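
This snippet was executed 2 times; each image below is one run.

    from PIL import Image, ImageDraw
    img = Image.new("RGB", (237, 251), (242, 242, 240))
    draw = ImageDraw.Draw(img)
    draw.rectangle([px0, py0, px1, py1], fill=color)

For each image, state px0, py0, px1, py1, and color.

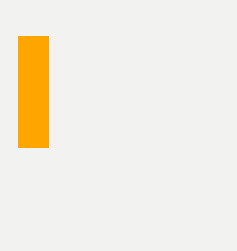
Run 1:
px0 = 18, py0 = 36, px1 = 48, py1 = 147, color = 'orange'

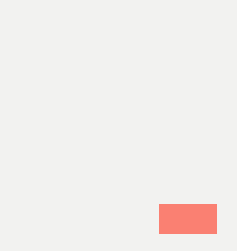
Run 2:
px0 = 159, py0 = 204, px1 = 216, py1 = 233, color = 'salmon'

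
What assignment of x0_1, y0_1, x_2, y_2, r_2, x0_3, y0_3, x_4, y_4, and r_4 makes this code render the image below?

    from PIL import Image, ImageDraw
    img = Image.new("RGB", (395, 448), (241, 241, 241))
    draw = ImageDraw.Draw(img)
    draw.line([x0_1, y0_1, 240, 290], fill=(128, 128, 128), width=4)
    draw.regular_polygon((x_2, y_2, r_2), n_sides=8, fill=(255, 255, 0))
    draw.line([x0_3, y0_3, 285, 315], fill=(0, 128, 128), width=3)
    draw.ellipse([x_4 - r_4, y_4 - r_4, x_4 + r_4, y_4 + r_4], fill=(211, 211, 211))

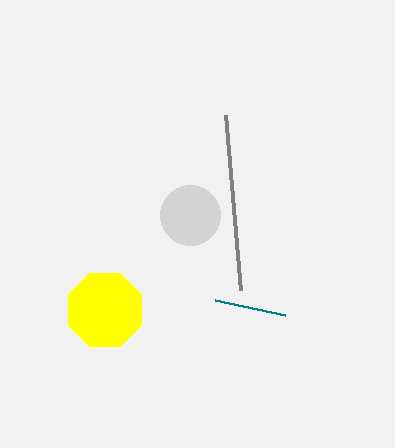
x0_1 = 225; y0_1 = 115; x_2 = 105; y_2 = 310; r_2 = 40; x0_3 = 215; y0_3 = 300; x_4 = 190; y_4 = 215; r_4 = 30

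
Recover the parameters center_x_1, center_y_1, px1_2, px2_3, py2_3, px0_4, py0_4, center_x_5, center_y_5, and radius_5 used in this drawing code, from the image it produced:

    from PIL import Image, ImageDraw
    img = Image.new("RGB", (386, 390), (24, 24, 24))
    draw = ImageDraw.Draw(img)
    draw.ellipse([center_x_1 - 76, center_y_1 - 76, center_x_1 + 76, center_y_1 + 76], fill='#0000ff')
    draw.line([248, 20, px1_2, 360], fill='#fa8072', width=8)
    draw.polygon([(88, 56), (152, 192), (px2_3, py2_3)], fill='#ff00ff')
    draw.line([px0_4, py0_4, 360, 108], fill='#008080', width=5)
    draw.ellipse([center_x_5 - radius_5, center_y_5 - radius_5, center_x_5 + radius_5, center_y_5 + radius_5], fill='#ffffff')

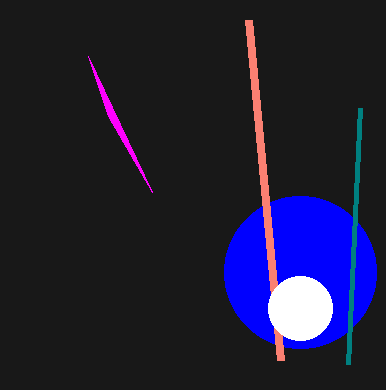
center_x_1 = 300; center_y_1 = 272; px1_2 = 280; px2_3 = 108; py2_3 = 116; px0_4 = 348; py0_4 = 364; center_x_5 = 300; center_y_5 = 308; radius_5 = 32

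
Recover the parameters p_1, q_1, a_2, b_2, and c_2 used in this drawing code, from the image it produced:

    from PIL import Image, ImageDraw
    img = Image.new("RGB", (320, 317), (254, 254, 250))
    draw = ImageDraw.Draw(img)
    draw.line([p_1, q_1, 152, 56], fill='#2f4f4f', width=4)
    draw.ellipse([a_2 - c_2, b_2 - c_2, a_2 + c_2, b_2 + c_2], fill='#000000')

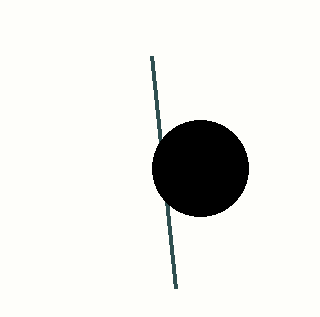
p_1 = 176, q_1 = 288, a_2 = 200, b_2 = 168, c_2 = 48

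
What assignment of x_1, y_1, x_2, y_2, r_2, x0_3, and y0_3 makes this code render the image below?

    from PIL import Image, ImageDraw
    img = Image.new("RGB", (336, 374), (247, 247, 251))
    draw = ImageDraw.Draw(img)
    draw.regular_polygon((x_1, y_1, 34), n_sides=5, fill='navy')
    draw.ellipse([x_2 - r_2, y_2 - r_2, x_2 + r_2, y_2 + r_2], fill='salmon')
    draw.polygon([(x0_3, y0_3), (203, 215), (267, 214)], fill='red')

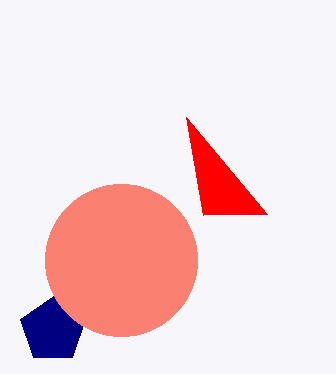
x_1 = 53; y_1 = 330; x_2 = 121; y_2 = 260; r_2 = 76; x0_3 = 186; y0_3 = 117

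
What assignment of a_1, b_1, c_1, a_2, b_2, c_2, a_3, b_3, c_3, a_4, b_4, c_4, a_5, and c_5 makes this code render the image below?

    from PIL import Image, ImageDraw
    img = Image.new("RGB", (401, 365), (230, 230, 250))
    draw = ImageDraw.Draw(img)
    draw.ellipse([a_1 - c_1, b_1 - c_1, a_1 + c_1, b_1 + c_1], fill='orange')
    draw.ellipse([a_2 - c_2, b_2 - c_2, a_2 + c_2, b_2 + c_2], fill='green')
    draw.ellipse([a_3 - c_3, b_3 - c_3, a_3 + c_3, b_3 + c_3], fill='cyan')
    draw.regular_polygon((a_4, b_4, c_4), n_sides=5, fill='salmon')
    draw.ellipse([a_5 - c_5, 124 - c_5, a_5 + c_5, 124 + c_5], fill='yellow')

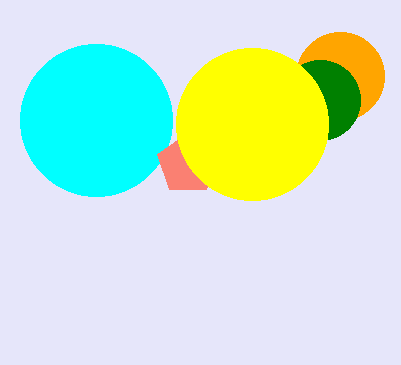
a_1 = 340; b_1 = 76; c_1 = 44; a_2 = 320; b_2 = 100; c_2 = 40; a_3 = 96; b_3 = 120; c_3 = 76; a_4 = 188; b_4 = 164; c_4 = 32; a_5 = 252; c_5 = 76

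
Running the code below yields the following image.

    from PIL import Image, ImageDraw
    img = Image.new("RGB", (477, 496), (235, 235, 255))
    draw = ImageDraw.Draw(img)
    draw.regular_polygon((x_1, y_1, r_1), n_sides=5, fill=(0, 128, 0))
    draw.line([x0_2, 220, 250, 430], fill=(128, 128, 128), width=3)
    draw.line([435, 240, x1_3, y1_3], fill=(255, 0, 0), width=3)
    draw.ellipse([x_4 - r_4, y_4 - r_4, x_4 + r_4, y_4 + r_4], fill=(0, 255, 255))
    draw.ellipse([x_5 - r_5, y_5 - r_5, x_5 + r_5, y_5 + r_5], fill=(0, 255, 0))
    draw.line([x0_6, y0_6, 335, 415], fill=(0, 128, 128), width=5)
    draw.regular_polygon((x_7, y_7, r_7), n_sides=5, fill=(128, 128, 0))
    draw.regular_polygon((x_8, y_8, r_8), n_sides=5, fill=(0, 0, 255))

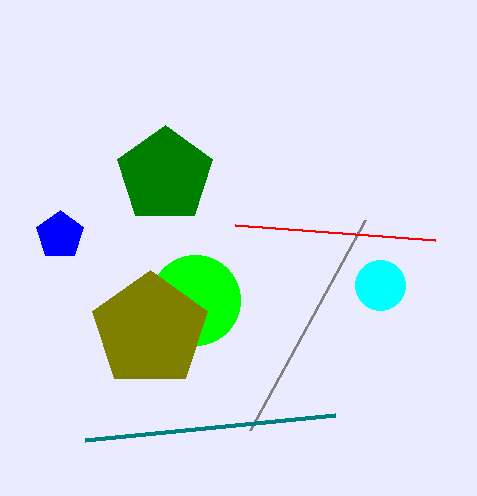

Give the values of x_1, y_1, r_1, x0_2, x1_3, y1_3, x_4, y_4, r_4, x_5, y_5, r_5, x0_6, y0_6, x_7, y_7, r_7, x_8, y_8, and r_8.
x_1 = 165; y_1 = 175; r_1 = 50; x0_2 = 365; x1_3 = 235; y1_3 = 225; x_4 = 380; y_4 = 285; r_4 = 25; x_5 = 195; y_5 = 300; r_5 = 45; x0_6 = 85; y0_6 = 440; x_7 = 150; y_7 = 330; r_7 = 60; x_8 = 60; y_8 = 235; r_8 = 25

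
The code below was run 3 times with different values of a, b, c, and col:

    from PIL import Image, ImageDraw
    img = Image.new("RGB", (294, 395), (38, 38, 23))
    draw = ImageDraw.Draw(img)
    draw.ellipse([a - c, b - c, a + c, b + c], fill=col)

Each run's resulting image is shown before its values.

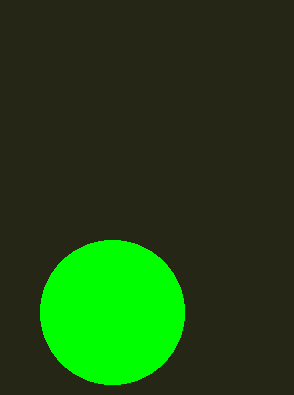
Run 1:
a = 112, b = 312, c = 72, col = 'lime'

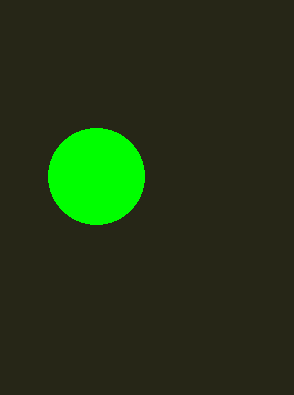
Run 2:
a = 96; b = 176; c = 48; col = 'lime'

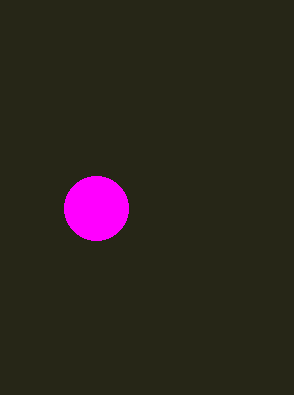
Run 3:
a = 96, b = 208, c = 32, col = 'magenta'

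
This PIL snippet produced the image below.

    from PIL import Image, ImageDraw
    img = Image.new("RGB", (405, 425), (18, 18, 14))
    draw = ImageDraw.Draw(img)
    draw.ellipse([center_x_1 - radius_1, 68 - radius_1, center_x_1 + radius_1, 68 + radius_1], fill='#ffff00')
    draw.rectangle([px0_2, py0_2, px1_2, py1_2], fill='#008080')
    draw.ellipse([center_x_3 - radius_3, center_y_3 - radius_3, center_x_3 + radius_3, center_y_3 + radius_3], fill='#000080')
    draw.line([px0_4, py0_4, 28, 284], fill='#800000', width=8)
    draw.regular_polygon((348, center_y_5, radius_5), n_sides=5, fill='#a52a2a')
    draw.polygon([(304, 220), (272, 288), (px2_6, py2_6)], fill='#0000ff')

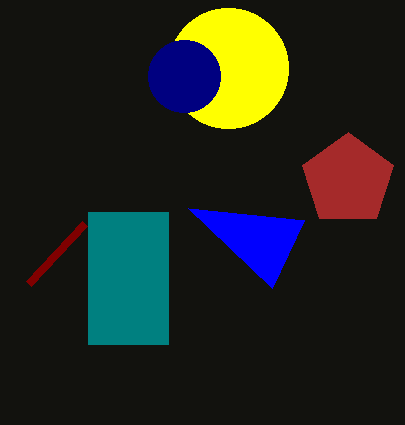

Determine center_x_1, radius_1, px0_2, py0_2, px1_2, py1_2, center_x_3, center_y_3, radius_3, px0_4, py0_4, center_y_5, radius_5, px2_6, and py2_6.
center_x_1 = 228; radius_1 = 60; px0_2 = 88; py0_2 = 212; px1_2 = 168; py1_2 = 344; center_x_3 = 184; center_y_3 = 76; radius_3 = 36; px0_4 = 84; py0_4 = 224; center_y_5 = 180; radius_5 = 48; px2_6 = 188; py2_6 = 208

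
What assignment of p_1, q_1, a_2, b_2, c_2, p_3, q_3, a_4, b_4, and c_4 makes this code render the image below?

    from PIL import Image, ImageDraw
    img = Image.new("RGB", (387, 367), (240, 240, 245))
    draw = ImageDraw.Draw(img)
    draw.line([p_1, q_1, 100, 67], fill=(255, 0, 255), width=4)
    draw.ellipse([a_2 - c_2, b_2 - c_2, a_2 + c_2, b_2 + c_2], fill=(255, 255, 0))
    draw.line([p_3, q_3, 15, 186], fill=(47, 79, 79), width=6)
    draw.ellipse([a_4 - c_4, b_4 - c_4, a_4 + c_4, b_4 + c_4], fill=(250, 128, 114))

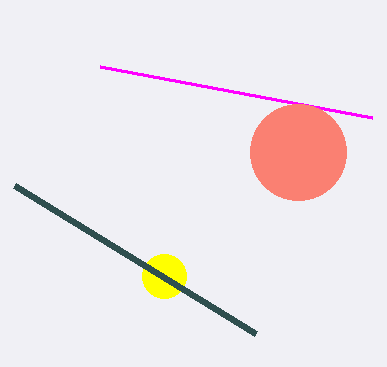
p_1 = 372; q_1 = 118; a_2 = 164; b_2 = 276; c_2 = 22; p_3 = 256; q_3 = 334; a_4 = 298; b_4 = 152; c_4 = 48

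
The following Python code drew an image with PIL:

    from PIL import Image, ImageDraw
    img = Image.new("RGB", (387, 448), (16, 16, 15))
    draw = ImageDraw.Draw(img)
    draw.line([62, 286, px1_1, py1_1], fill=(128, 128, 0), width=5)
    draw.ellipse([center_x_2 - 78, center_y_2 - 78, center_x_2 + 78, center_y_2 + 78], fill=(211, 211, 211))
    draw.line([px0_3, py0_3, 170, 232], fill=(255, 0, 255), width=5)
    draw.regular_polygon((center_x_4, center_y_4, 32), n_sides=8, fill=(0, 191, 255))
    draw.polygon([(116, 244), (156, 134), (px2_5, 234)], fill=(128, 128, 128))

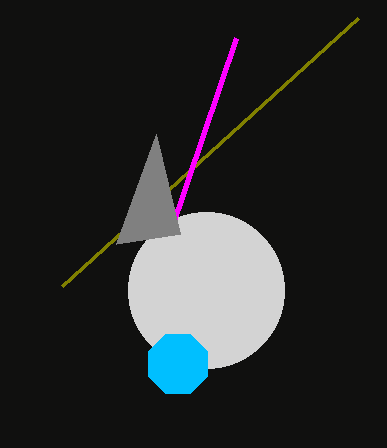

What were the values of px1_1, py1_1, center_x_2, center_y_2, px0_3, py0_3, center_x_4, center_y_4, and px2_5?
px1_1 = 358; py1_1 = 18; center_x_2 = 206; center_y_2 = 290; px0_3 = 236; py0_3 = 38; center_x_4 = 178; center_y_4 = 364; px2_5 = 180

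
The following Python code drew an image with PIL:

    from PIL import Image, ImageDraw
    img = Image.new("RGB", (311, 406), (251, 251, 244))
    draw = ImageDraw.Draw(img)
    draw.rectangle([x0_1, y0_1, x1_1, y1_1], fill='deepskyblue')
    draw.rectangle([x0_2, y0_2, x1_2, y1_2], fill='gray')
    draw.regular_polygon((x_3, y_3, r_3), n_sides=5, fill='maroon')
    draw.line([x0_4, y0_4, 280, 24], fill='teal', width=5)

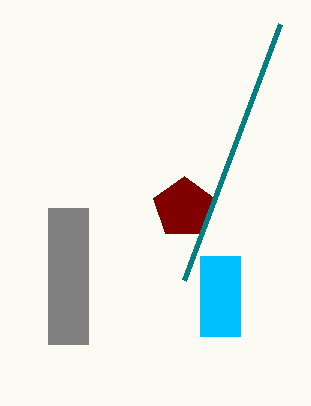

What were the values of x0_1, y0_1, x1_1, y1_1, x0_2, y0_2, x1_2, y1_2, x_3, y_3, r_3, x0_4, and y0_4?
x0_1 = 200, y0_1 = 256, x1_1 = 240, y1_1 = 336, x0_2 = 48, y0_2 = 208, x1_2 = 88, y1_2 = 344, x_3 = 184, y_3 = 208, r_3 = 32, x0_4 = 184, y0_4 = 280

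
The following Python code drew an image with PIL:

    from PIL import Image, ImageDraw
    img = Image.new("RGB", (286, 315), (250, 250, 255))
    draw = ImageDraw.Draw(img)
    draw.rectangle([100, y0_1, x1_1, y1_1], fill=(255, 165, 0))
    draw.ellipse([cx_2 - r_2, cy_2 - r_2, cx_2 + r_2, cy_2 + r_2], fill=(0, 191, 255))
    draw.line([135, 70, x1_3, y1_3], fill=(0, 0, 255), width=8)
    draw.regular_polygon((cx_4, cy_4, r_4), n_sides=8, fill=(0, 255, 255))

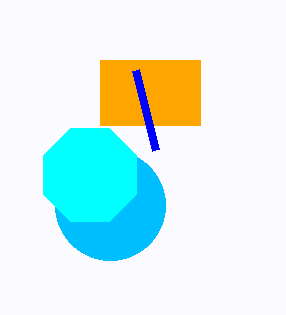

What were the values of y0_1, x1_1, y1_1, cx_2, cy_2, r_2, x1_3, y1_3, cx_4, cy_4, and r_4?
y0_1 = 60; x1_1 = 200; y1_1 = 125; cx_2 = 110; cy_2 = 205; r_2 = 55; x1_3 = 155; y1_3 = 150; cx_4 = 90; cy_4 = 175; r_4 = 50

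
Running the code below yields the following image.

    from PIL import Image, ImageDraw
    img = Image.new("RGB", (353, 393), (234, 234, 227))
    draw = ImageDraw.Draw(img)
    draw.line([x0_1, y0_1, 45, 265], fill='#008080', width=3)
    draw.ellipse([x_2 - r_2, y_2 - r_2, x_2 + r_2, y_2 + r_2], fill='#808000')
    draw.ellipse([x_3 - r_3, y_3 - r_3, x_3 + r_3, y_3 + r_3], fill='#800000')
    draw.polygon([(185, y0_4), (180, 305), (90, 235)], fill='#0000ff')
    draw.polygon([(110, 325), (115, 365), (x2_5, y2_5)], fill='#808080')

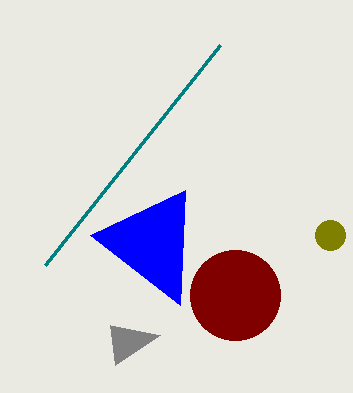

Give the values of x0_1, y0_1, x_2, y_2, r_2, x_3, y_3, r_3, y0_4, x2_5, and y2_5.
x0_1 = 220; y0_1 = 45; x_2 = 330; y_2 = 235; r_2 = 15; x_3 = 235; y_3 = 295; r_3 = 45; y0_4 = 190; x2_5 = 160; y2_5 = 335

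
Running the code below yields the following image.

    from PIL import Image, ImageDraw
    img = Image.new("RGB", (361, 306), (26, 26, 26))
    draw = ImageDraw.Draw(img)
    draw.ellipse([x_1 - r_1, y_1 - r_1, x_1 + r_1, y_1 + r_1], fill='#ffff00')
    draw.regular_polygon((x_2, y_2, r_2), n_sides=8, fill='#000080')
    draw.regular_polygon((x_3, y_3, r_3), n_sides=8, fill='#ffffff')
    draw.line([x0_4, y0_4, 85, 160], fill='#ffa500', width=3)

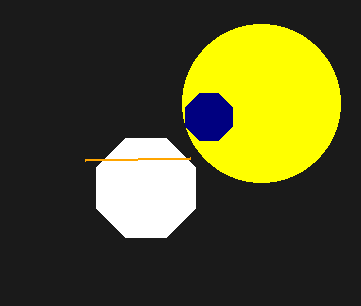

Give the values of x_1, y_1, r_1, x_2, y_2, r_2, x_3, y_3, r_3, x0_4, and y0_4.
x_1 = 261, y_1 = 103, r_1 = 79, x_2 = 209, y_2 = 117, r_2 = 25, x_3 = 146, y_3 = 188, r_3 = 54, x0_4 = 190, y0_4 = 158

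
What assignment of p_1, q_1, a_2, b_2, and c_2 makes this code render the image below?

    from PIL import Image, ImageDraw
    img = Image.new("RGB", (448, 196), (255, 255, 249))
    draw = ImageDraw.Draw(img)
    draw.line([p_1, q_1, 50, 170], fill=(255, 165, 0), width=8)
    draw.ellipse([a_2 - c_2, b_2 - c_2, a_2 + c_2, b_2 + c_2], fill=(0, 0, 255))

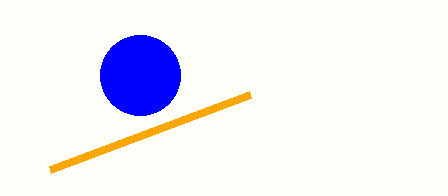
p_1 = 250, q_1 = 95, a_2 = 140, b_2 = 75, c_2 = 40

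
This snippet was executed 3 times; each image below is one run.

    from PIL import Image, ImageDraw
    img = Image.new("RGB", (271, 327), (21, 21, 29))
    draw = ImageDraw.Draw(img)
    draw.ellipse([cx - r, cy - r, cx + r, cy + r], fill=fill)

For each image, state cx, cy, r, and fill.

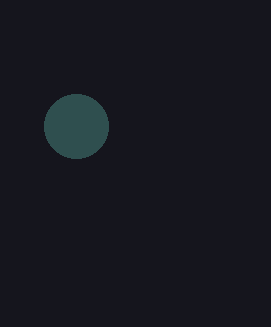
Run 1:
cx = 76, cy = 126, r = 32, fill = 'darkslategray'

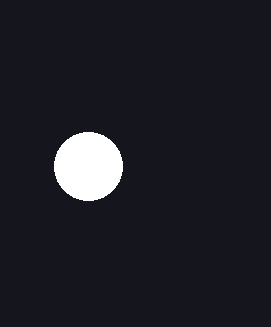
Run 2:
cx = 88, cy = 166, r = 34, fill = 'white'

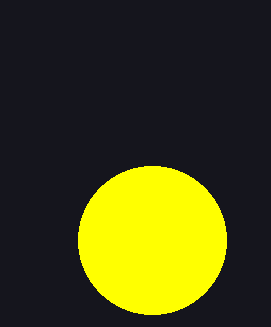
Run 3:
cx = 152
cy = 240
r = 74
fill = 'yellow'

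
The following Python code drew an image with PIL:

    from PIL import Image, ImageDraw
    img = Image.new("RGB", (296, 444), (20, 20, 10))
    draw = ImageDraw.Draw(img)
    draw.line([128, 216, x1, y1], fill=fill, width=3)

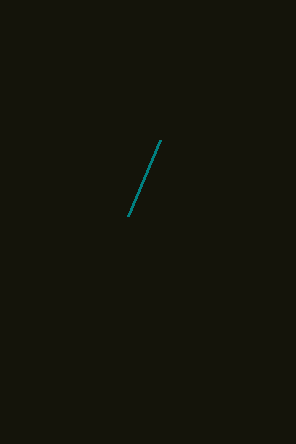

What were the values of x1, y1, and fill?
x1 = 160, y1 = 140, fill = 'teal'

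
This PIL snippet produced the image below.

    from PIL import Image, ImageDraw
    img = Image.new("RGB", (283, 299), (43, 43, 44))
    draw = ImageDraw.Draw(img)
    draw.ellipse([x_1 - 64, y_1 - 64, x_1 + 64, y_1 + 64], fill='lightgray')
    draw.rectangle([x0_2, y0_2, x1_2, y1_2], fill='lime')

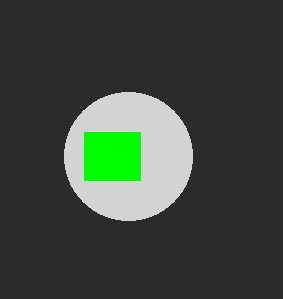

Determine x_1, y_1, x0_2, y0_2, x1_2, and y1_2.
x_1 = 128, y_1 = 156, x0_2 = 84, y0_2 = 132, x1_2 = 140, y1_2 = 180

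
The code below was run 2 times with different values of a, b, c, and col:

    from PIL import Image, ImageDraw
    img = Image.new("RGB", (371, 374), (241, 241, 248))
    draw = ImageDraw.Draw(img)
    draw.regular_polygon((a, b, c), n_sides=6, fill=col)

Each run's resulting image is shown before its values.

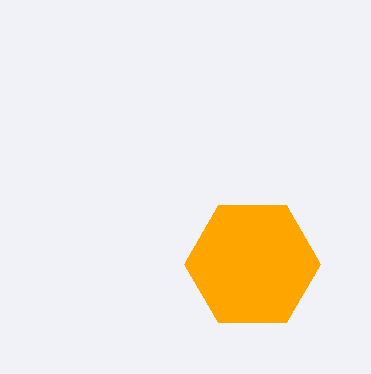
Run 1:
a = 252, b = 264, c = 68, col = 'orange'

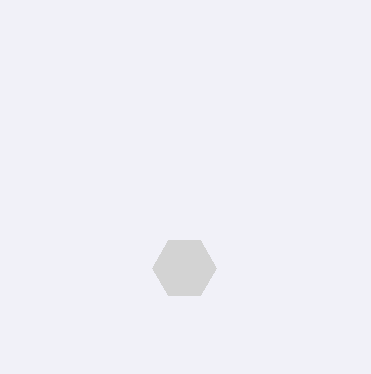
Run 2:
a = 184, b = 268, c = 32, col = 'lightgray'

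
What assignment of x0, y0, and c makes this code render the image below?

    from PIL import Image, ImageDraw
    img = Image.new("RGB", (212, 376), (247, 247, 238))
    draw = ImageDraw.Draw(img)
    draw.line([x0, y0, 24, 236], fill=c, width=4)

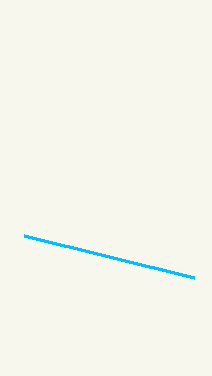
x0 = 194; y0 = 278; c = 'deepskyblue'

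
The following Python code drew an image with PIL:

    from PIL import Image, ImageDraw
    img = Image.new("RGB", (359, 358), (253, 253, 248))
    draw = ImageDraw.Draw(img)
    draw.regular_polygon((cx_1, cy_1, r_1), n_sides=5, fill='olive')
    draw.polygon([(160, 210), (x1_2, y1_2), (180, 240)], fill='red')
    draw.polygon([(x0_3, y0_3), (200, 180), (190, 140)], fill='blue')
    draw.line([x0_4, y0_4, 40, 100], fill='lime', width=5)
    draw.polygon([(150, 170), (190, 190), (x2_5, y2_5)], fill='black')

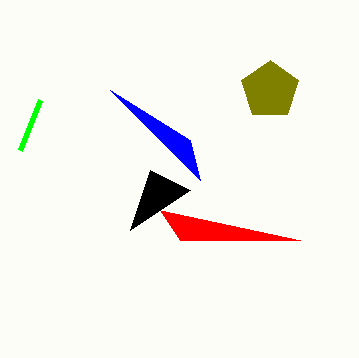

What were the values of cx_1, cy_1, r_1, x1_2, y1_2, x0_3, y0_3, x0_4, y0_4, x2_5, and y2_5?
cx_1 = 270
cy_1 = 90
r_1 = 30
x1_2 = 300
y1_2 = 240
x0_3 = 110
y0_3 = 90
x0_4 = 20
y0_4 = 150
x2_5 = 130
y2_5 = 230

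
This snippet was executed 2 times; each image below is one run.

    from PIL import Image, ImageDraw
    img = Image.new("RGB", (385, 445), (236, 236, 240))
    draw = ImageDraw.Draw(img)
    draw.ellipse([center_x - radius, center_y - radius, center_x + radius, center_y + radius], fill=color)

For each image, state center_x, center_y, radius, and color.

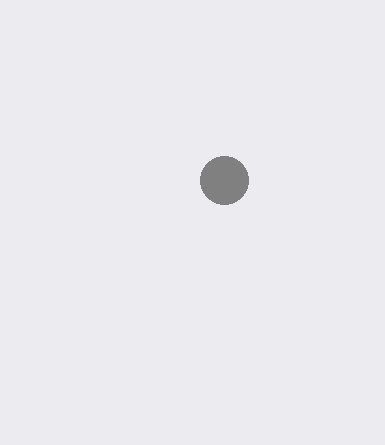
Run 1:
center_x = 224
center_y = 180
radius = 24
color = 'gray'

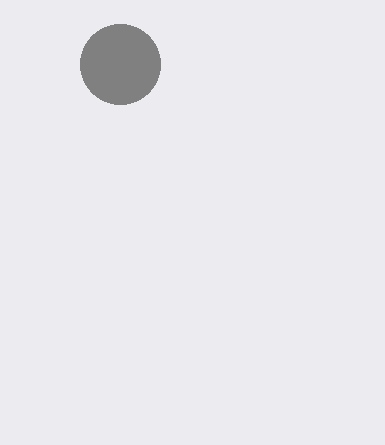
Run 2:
center_x = 120
center_y = 64
radius = 40
color = 'gray'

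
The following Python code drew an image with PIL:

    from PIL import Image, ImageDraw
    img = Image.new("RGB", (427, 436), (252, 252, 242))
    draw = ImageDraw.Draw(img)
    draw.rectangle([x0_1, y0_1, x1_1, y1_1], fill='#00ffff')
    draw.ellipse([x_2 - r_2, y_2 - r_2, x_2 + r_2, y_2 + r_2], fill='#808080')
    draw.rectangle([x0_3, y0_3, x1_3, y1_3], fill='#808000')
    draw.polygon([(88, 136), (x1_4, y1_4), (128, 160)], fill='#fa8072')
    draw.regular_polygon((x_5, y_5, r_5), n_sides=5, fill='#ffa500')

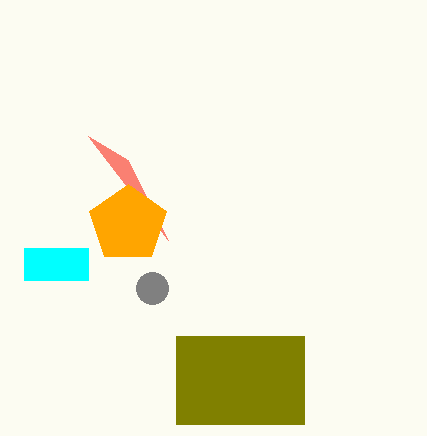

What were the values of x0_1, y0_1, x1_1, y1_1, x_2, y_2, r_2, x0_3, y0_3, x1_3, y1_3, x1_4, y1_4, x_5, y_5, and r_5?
x0_1 = 24, y0_1 = 248, x1_1 = 88, y1_1 = 280, x_2 = 152, y_2 = 288, r_2 = 16, x0_3 = 176, y0_3 = 336, x1_3 = 304, y1_3 = 424, x1_4 = 168, y1_4 = 240, x_5 = 128, y_5 = 224, r_5 = 40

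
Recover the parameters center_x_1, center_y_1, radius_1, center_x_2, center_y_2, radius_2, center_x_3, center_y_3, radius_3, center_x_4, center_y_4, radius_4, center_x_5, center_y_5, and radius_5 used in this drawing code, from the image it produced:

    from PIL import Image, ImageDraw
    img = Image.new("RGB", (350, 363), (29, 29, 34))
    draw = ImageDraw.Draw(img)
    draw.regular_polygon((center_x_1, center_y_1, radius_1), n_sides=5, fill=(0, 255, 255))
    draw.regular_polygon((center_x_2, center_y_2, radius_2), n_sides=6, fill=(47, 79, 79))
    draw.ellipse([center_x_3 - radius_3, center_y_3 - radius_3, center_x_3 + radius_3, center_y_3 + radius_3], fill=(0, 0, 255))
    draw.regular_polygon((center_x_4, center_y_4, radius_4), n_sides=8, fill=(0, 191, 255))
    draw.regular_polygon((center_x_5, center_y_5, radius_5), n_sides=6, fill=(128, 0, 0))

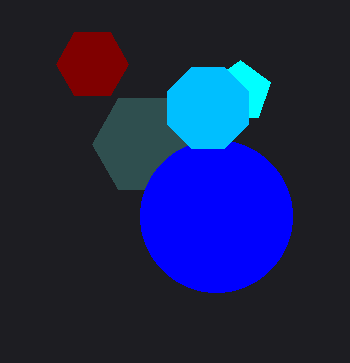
center_x_1 = 240; center_y_1 = 92; radius_1 = 32; center_x_2 = 144; center_y_2 = 144; radius_2 = 52; center_x_3 = 216; center_y_3 = 216; radius_3 = 76; center_x_4 = 208; center_y_4 = 108; radius_4 = 44; center_x_5 = 92; center_y_5 = 64; radius_5 = 36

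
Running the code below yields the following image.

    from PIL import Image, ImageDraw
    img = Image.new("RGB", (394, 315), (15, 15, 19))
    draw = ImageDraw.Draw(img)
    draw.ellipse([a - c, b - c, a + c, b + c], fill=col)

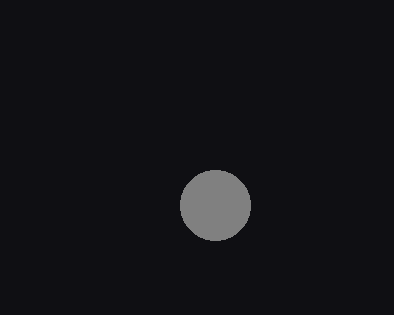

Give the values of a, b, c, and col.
a = 215
b = 205
c = 35
col = 'gray'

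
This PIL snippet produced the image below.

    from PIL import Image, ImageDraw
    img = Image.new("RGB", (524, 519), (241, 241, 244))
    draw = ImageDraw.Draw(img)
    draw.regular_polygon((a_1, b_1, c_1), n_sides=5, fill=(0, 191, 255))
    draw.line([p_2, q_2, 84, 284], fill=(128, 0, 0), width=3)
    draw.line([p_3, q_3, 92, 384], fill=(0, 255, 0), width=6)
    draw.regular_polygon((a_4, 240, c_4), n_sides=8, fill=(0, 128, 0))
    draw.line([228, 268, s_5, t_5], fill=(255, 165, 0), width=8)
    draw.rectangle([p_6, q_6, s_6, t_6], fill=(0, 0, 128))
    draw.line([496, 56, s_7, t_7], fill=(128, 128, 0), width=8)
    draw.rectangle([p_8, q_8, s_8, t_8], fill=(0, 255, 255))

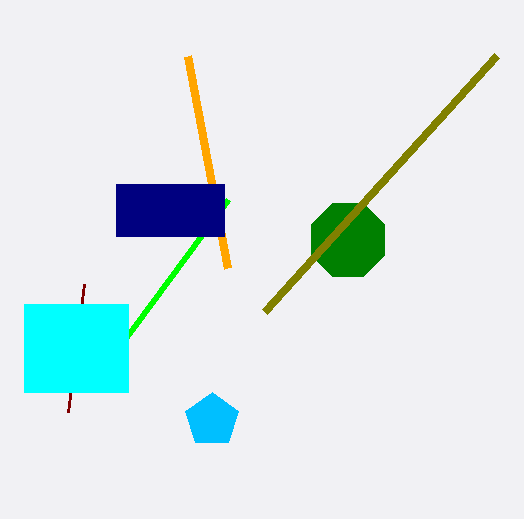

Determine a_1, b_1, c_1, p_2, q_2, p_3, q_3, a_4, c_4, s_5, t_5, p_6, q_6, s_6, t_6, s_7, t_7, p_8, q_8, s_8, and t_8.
a_1 = 212
b_1 = 420
c_1 = 28
p_2 = 68
q_2 = 412
p_3 = 228
q_3 = 200
a_4 = 348
c_4 = 40
s_5 = 188
t_5 = 56
p_6 = 116
q_6 = 184
s_6 = 224
t_6 = 236
s_7 = 264
t_7 = 312
p_8 = 24
q_8 = 304
s_8 = 128
t_8 = 392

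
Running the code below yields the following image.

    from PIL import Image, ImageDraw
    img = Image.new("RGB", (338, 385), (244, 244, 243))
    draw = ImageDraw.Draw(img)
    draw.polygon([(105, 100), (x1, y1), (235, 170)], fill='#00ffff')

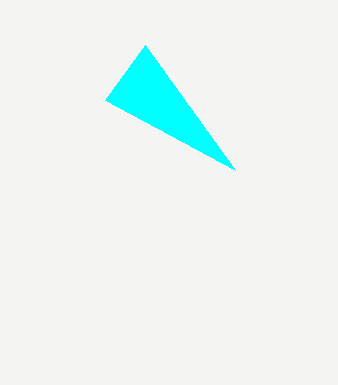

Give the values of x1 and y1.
x1 = 145, y1 = 45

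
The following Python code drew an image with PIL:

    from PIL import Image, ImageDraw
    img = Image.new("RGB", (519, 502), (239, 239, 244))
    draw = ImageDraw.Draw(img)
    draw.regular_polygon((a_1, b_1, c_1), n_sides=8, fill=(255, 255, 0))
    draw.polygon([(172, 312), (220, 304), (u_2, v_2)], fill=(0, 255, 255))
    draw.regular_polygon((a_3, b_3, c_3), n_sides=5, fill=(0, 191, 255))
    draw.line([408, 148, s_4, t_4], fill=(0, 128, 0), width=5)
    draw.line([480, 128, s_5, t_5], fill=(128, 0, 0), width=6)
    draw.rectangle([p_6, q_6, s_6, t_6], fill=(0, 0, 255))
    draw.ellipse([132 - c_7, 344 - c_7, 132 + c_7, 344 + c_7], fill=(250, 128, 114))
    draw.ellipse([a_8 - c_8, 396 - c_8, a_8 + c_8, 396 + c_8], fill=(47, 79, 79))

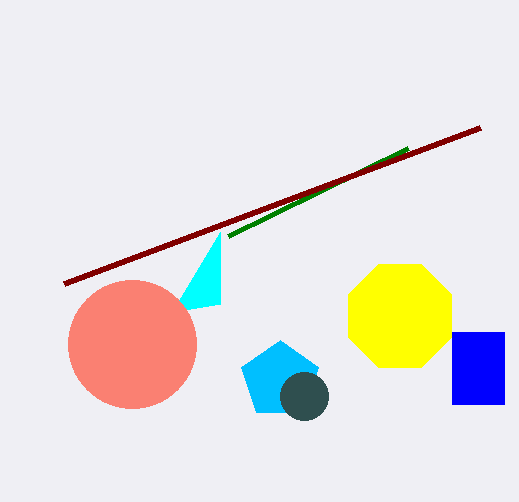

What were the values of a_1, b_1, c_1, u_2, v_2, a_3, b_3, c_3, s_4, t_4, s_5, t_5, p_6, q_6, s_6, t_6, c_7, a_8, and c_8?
a_1 = 400; b_1 = 316; c_1 = 56; u_2 = 220; v_2 = 232; a_3 = 280; b_3 = 380; c_3 = 40; s_4 = 228; t_4 = 236; s_5 = 64; t_5 = 284; p_6 = 452; q_6 = 332; s_6 = 504; t_6 = 404; c_7 = 64; a_8 = 304; c_8 = 24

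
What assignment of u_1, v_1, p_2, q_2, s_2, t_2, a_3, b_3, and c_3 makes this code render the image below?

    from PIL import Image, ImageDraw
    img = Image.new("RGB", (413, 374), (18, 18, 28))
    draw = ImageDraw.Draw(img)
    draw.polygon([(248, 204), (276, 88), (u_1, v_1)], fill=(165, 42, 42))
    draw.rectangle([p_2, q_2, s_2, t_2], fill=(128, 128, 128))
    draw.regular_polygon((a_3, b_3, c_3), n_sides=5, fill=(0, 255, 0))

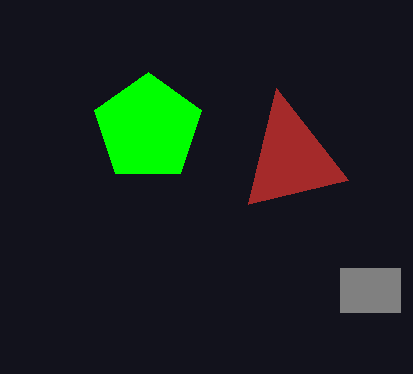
u_1 = 348
v_1 = 180
p_2 = 340
q_2 = 268
s_2 = 400
t_2 = 312
a_3 = 148
b_3 = 128
c_3 = 56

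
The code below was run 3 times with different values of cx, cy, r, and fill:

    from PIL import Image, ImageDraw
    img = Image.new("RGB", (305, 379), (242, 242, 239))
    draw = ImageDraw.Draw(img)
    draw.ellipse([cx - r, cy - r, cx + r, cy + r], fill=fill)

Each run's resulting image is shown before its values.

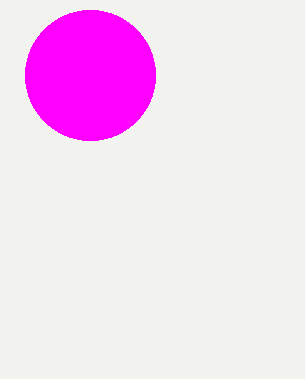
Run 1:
cx = 90
cy = 75
r = 65
fill = 'magenta'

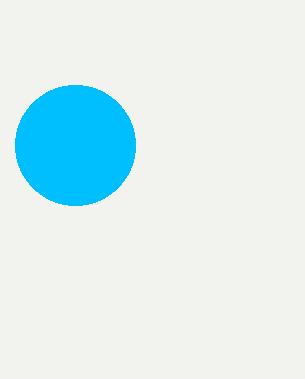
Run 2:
cx = 75, cy = 145, r = 60, fill = 'deepskyblue'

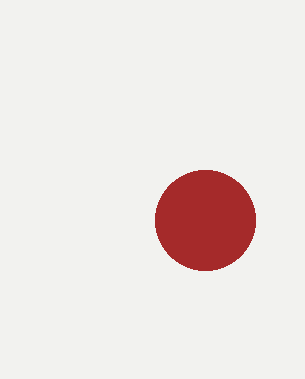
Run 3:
cx = 205
cy = 220
r = 50
fill = 'brown'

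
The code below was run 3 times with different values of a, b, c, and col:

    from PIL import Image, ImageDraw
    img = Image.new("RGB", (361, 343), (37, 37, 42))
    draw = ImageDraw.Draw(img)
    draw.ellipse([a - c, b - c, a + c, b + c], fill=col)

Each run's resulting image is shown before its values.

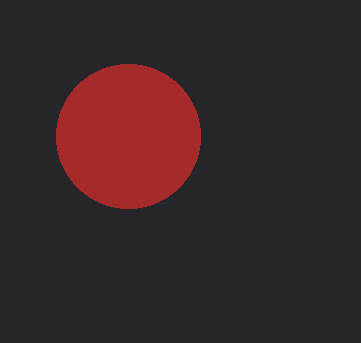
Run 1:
a = 128
b = 136
c = 72
col = 'brown'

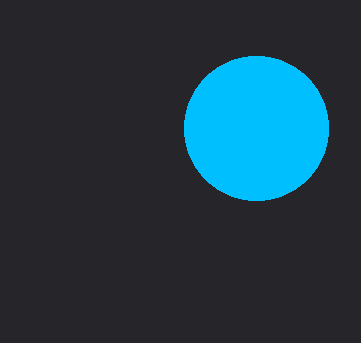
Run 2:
a = 256
b = 128
c = 72
col = 'deepskyblue'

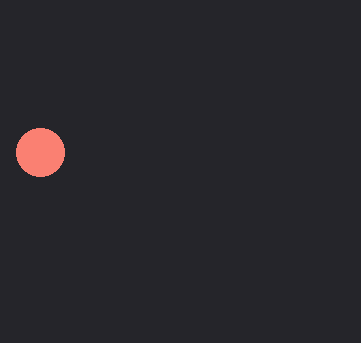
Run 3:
a = 40; b = 152; c = 24; col = 'salmon'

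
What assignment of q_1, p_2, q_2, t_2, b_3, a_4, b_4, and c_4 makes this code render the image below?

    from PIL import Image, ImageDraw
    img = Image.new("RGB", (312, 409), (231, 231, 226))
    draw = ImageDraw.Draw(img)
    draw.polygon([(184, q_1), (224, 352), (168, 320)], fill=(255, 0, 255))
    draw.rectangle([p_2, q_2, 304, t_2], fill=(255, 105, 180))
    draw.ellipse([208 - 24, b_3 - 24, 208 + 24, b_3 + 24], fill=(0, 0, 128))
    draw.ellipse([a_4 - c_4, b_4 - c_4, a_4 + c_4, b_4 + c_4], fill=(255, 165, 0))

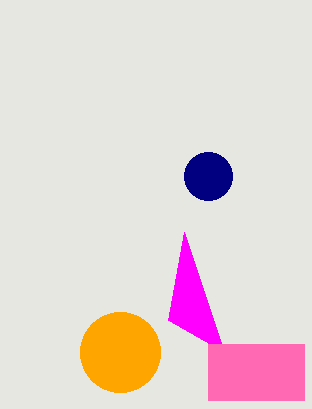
q_1 = 232; p_2 = 208; q_2 = 344; t_2 = 400; b_3 = 176; a_4 = 120; b_4 = 352; c_4 = 40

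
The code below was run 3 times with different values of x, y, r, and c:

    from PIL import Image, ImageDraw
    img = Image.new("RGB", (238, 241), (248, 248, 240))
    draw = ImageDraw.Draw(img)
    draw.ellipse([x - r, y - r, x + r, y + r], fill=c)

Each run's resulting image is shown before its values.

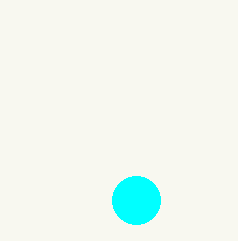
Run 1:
x = 136, y = 200, r = 24, c = 'cyan'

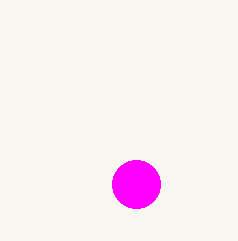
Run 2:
x = 136, y = 184, r = 24, c = 'magenta'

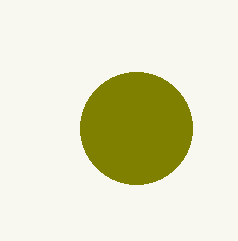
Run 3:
x = 136, y = 128, r = 56, c = 'olive'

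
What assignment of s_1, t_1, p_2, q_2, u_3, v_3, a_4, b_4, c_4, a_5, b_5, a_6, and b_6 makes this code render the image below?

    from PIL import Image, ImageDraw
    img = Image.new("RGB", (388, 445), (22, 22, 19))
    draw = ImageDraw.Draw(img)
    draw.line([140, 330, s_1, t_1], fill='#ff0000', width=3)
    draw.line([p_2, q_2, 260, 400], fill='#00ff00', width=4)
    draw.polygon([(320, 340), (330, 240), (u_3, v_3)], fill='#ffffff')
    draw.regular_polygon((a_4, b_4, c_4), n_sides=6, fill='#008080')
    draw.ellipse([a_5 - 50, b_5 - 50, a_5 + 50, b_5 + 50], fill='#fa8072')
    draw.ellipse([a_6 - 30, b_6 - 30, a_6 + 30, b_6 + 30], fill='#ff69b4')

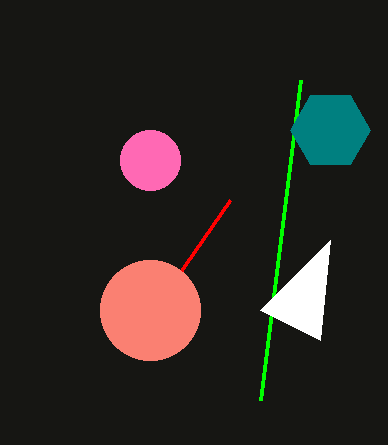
s_1 = 230
t_1 = 200
p_2 = 300
q_2 = 80
u_3 = 260
v_3 = 310
a_4 = 330
b_4 = 130
c_4 = 40
a_5 = 150
b_5 = 310
a_6 = 150
b_6 = 160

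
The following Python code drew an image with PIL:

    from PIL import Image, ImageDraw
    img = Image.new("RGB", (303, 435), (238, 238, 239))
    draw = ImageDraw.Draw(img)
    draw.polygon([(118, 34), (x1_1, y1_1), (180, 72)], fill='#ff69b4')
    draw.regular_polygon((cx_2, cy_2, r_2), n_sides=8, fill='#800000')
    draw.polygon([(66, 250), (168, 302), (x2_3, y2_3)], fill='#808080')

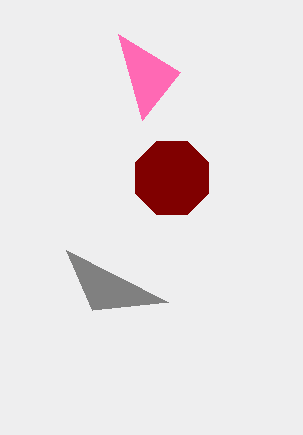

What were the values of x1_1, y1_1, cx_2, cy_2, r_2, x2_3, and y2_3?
x1_1 = 142; y1_1 = 120; cx_2 = 172; cy_2 = 178; r_2 = 40; x2_3 = 92; y2_3 = 310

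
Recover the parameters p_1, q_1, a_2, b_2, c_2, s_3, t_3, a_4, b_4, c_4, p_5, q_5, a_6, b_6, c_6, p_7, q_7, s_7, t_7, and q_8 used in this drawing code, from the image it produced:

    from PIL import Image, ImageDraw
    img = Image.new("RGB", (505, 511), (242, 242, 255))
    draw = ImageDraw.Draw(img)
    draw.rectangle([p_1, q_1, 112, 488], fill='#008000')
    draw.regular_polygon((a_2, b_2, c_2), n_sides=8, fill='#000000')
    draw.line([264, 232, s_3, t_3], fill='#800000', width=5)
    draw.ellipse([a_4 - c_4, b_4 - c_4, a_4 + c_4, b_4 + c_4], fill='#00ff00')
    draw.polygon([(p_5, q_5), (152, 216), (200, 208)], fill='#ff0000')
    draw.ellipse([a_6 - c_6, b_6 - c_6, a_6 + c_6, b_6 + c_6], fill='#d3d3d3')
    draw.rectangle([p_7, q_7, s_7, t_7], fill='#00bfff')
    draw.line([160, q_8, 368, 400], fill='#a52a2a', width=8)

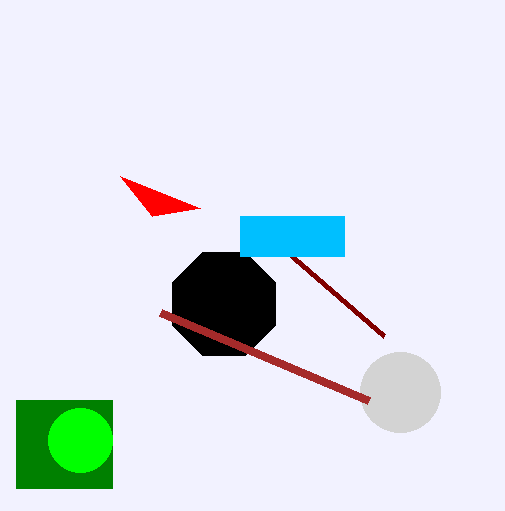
p_1 = 16, q_1 = 400, a_2 = 224, b_2 = 304, c_2 = 56, s_3 = 384, t_3 = 336, a_4 = 80, b_4 = 440, c_4 = 32, p_5 = 120, q_5 = 176, a_6 = 400, b_6 = 392, c_6 = 40, p_7 = 240, q_7 = 216, s_7 = 344, t_7 = 256, q_8 = 312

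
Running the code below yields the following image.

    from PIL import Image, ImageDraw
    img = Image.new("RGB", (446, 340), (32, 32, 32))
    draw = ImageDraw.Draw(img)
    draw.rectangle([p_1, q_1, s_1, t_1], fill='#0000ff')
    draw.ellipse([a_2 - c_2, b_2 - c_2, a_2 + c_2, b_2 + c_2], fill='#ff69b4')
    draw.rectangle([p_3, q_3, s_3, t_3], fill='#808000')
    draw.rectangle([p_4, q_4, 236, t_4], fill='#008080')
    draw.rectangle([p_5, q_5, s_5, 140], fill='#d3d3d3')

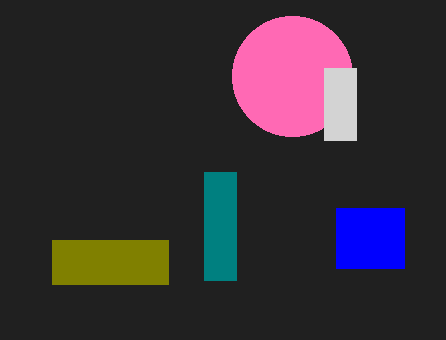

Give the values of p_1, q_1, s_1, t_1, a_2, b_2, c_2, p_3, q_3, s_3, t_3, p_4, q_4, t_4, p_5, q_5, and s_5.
p_1 = 336; q_1 = 208; s_1 = 404; t_1 = 268; a_2 = 292; b_2 = 76; c_2 = 60; p_3 = 52; q_3 = 240; s_3 = 168; t_3 = 284; p_4 = 204; q_4 = 172; t_4 = 280; p_5 = 324; q_5 = 68; s_5 = 356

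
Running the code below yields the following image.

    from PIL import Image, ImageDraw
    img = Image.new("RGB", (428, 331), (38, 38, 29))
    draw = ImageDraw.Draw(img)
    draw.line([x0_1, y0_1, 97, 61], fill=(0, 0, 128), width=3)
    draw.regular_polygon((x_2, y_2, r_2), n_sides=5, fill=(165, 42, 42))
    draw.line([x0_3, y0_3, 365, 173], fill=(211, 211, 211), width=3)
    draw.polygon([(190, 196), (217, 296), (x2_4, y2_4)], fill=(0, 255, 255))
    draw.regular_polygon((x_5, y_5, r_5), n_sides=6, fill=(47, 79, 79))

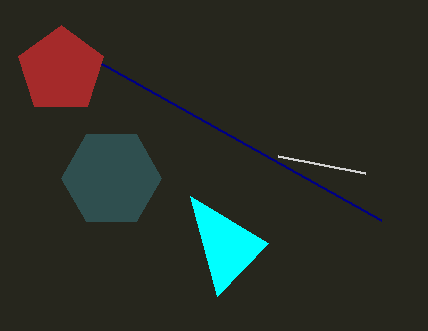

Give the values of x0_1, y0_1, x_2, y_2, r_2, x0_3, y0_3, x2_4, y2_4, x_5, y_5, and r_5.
x0_1 = 381
y0_1 = 220
x_2 = 61
y_2 = 70
r_2 = 45
x0_3 = 278
y0_3 = 156
x2_4 = 268
y2_4 = 243
x_5 = 111
y_5 = 178
r_5 = 50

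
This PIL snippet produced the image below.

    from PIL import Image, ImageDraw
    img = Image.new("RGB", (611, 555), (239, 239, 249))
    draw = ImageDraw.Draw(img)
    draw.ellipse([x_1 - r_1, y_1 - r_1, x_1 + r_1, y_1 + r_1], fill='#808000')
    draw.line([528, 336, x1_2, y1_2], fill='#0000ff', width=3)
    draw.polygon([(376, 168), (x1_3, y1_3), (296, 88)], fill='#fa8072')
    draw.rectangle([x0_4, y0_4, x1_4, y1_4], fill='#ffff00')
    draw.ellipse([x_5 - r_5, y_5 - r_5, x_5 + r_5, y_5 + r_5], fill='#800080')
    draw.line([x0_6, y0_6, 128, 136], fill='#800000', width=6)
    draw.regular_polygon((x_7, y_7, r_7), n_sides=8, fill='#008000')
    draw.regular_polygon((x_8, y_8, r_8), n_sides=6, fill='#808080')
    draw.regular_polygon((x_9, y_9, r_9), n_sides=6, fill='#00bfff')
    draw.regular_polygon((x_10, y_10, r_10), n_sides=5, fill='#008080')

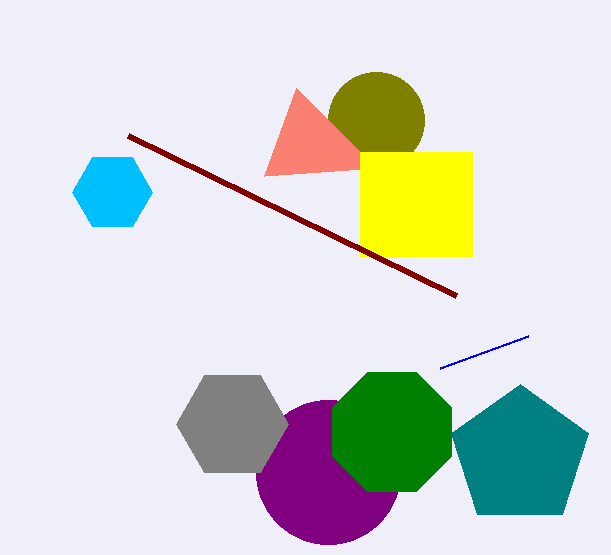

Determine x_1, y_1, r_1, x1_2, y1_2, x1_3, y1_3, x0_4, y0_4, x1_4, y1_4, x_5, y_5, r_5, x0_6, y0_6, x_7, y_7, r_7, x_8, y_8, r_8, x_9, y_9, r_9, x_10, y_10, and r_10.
x_1 = 376
y_1 = 120
r_1 = 48
x1_2 = 440
y1_2 = 368
x1_3 = 264
y1_3 = 176
x0_4 = 360
y0_4 = 152
x1_4 = 472
y1_4 = 256
x_5 = 328
y_5 = 472
r_5 = 72
x0_6 = 456
y0_6 = 296
x_7 = 392
y_7 = 432
r_7 = 64
x_8 = 232
y_8 = 424
r_8 = 56
x_9 = 112
y_9 = 192
r_9 = 40
x_10 = 520
y_10 = 456
r_10 = 72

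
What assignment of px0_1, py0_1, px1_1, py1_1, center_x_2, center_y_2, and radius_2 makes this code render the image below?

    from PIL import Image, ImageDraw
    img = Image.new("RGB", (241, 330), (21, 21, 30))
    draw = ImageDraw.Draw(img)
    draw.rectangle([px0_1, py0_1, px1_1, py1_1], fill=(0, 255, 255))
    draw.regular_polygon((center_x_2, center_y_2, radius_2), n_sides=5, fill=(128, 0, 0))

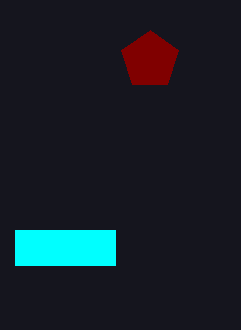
px0_1 = 15
py0_1 = 230
px1_1 = 115
py1_1 = 265
center_x_2 = 150
center_y_2 = 60
radius_2 = 30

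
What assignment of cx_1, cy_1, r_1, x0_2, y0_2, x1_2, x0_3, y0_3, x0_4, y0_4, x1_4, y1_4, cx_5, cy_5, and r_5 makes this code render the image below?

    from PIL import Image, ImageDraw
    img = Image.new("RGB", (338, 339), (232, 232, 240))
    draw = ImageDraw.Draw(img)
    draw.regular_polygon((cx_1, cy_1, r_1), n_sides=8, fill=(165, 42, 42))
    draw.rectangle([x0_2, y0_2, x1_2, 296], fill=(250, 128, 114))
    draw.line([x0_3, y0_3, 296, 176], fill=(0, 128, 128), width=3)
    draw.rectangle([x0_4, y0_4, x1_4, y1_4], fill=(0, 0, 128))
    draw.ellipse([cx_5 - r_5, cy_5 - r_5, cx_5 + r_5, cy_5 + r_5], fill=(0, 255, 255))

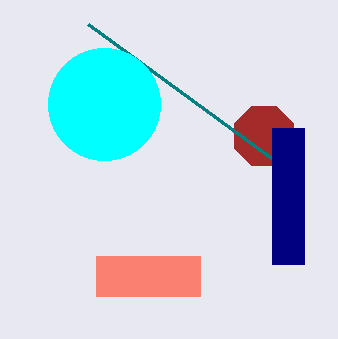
cx_1 = 264, cy_1 = 136, r_1 = 32, x0_2 = 96, y0_2 = 256, x1_2 = 200, x0_3 = 88, y0_3 = 24, x0_4 = 272, y0_4 = 128, x1_4 = 304, y1_4 = 264, cx_5 = 104, cy_5 = 104, r_5 = 56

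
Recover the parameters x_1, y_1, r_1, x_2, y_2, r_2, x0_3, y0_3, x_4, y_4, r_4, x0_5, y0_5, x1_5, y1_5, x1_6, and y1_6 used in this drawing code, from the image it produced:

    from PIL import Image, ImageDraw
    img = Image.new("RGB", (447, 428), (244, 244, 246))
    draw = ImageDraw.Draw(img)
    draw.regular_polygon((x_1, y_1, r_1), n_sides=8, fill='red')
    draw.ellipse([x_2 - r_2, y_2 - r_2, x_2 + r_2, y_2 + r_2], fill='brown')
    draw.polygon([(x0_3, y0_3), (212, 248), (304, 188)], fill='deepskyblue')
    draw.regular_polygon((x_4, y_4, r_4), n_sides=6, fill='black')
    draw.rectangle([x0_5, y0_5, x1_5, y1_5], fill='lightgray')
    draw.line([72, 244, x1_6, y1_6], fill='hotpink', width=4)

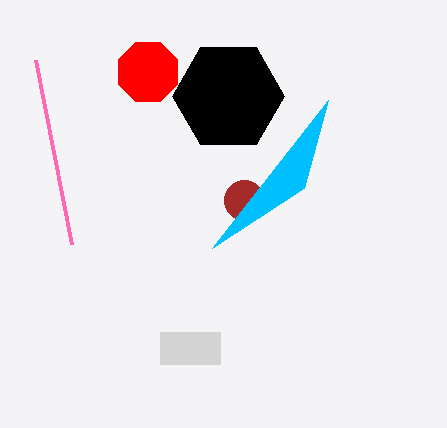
x_1 = 148, y_1 = 72, r_1 = 32, x_2 = 244, y_2 = 200, r_2 = 20, x0_3 = 328, y0_3 = 100, x_4 = 228, y_4 = 96, r_4 = 56, x0_5 = 160, y0_5 = 332, x1_5 = 220, y1_5 = 364, x1_6 = 36, y1_6 = 60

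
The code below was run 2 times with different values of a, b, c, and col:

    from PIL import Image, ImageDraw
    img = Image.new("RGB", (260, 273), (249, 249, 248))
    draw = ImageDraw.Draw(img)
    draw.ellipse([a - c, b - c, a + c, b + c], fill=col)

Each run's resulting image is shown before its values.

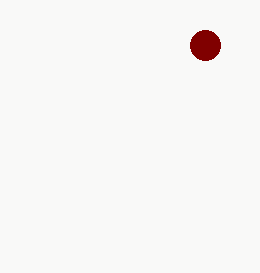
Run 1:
a = 205, b = 45, c = 15, col = 'maroon'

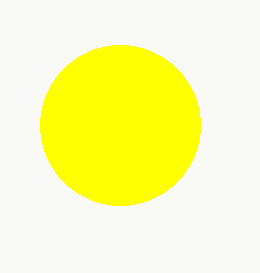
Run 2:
a = 120; b = 125; c = 80; col = 'yellow'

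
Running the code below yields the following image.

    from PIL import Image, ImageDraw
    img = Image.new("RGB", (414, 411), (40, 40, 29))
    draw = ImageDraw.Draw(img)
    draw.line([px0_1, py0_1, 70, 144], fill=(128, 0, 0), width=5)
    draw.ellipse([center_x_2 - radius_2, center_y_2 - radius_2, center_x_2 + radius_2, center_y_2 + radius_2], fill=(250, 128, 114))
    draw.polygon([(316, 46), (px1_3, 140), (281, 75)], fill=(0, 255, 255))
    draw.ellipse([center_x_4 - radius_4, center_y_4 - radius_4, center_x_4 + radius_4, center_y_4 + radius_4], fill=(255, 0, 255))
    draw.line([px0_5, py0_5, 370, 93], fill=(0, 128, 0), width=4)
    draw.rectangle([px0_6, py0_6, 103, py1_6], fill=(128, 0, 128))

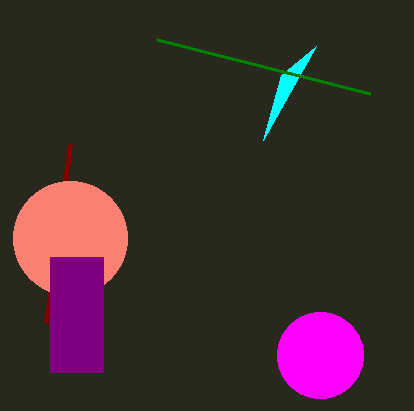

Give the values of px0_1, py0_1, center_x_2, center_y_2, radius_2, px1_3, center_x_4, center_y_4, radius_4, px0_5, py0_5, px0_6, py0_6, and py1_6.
px0_1 = 46, py0_1 = 322, center_x_2 = 70, center_y_2 = 238, radius_2 = 57, px1_3 = 263, center_x_4 = 320, center_y_4 = 355, radius_4 = 43, px0_5 = 157, py0_5 = 39, px0_6 = 50, py0_6 = 257, py1_6 = 372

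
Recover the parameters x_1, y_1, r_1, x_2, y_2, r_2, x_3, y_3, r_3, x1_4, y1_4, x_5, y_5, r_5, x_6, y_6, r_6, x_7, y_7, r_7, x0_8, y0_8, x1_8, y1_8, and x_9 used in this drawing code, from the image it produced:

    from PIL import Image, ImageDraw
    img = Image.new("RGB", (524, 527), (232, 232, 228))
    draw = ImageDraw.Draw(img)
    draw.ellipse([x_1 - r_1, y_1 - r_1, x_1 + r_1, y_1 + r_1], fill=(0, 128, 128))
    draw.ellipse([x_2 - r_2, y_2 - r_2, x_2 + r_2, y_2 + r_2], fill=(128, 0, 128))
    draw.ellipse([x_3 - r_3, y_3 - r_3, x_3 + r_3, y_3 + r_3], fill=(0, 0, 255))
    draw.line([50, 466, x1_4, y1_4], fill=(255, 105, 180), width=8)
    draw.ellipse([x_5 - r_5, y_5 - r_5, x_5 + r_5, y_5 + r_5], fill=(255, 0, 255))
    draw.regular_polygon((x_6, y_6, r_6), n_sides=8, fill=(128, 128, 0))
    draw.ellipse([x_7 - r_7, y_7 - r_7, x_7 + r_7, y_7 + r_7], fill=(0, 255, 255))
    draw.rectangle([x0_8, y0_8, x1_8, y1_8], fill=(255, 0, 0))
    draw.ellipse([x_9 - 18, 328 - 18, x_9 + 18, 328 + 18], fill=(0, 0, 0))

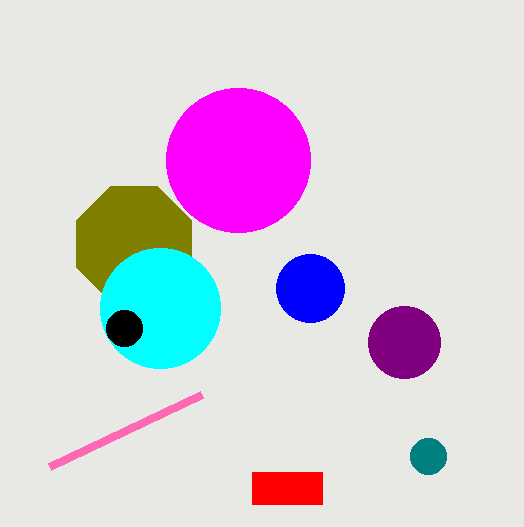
x_1 = 428, y_1 = 456, r_1 = 18, x_2 = 404, y_2 = 342, r_2 = 36, x_3 = 310, y_3 = 288, r_3 = 34, x1_4 = 202, y1_4 = 394, x_5 = 238, y_5 = 160, r_5 = 72, x_6 = 134, y_6 = 244, r_6 = 62, x_7 = 160, y_7 = 308, r_7 = 60, x0_8 = 252, y0_8 = 472, x1_8 = 322, y1_8 = 504, x_9 = 124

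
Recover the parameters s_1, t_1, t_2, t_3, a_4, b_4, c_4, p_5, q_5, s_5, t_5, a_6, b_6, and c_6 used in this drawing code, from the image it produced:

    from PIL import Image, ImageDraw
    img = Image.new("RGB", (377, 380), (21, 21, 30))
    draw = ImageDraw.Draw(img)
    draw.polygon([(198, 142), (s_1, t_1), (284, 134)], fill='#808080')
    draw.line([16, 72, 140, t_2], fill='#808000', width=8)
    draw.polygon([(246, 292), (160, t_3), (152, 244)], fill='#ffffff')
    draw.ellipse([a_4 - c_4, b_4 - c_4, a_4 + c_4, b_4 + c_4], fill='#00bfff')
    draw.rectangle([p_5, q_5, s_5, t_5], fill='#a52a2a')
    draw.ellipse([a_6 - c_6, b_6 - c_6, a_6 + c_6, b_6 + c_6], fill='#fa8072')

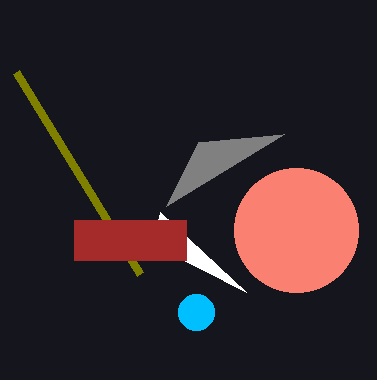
s_1 = 166; t_1 = 206; t_2 = 274; t_3 = 212; a_4 = 196; b_4 = 312; c_4 = 18; p_5 = 74; q_5 = 220; s_5 = 186; t_5 = 260; a_6 = 296; b_6 = 230; c_6 = 62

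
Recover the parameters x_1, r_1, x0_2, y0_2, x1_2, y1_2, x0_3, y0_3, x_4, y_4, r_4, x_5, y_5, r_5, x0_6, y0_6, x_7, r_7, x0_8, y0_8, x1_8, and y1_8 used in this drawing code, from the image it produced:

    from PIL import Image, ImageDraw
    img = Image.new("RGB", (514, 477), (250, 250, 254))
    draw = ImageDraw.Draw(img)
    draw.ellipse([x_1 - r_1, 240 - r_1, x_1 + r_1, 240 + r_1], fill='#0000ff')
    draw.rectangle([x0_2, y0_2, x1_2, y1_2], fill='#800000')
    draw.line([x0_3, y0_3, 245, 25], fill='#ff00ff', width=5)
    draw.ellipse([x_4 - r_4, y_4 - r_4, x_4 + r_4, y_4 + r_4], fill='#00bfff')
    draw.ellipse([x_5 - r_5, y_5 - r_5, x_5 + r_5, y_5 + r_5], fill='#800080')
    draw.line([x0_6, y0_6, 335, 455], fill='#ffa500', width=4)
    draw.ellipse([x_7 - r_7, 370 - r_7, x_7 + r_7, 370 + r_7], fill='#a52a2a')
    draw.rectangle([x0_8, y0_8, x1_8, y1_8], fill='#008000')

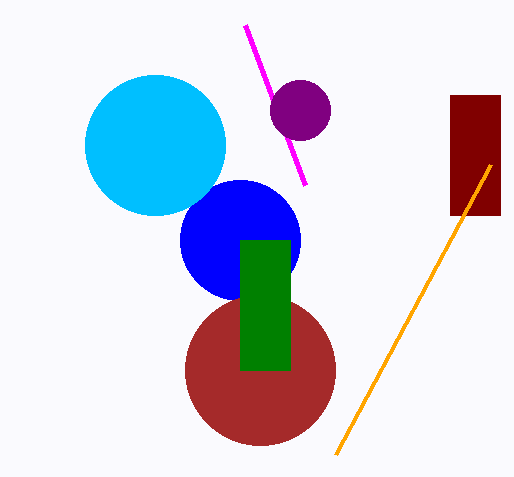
x_1 = 240
r_1 = 60
x0_2 = 450
y0_2 = 95
x1_2 = 500
y1_2 = 215
x0_3 = 305
y0_3 = 185
x_4 = 155
y_4 = 145
r_4 = 70
x_5 = 300
y_5 = 110
r_5 = 30
x0_6 = 490
y0_6 = 165
x_7 = 260
r_7 = 75
x0_8 = 240
y0_8 = 240
x1_8 = 290
y1_8 = 370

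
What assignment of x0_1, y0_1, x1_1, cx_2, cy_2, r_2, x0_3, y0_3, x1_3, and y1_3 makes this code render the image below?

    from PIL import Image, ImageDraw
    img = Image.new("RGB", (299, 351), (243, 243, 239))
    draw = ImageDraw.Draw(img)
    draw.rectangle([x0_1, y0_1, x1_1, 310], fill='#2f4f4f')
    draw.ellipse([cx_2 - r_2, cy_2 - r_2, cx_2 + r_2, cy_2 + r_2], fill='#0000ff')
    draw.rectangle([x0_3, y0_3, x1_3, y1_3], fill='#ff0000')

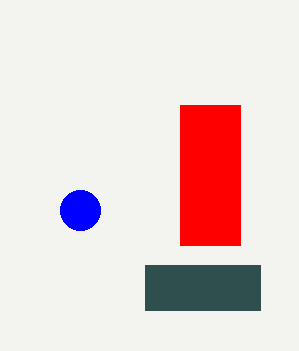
x0_1 = 145, y0_1 = 265, x1_1 = 260, cx_2 = 80, cy_2 = 210, r_2 = 20, x0_3 = 180, y0_3 = 105, x1_3 = 240, y1_3 = 245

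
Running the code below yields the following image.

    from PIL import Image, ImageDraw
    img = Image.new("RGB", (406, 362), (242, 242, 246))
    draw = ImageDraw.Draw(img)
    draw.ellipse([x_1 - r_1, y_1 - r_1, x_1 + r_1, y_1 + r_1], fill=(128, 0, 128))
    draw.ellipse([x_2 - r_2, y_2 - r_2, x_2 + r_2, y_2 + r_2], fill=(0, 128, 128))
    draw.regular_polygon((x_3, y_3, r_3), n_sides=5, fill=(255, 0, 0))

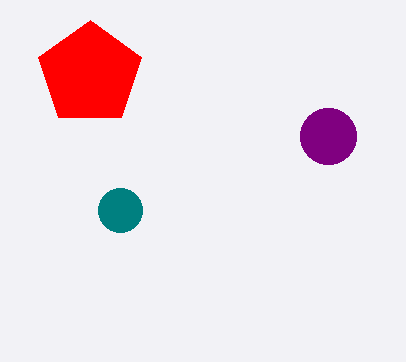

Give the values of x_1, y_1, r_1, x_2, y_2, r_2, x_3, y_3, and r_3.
x_1 = 328, y_1 = 136, r_1 = 28, x_2 = 120, y_2 = 210, r_2 = 22, x_3 = 90, y_3 = 74, r_3 = 54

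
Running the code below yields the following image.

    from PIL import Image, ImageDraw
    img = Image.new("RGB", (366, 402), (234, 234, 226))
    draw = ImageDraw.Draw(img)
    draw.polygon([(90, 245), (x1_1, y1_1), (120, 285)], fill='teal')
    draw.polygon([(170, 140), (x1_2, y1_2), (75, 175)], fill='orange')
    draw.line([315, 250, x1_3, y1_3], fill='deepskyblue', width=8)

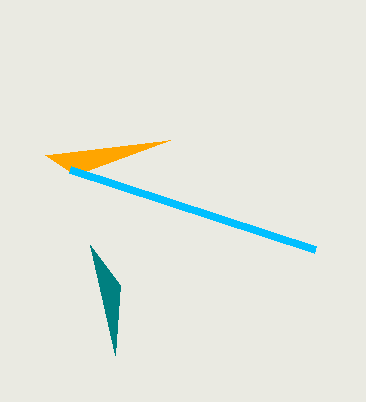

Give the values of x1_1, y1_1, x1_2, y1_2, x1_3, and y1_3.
x1_1 = 115, y1_1 = 355, x1_2 = 45, y1_2 = 155, x1_3 = 70, y1_3 = 170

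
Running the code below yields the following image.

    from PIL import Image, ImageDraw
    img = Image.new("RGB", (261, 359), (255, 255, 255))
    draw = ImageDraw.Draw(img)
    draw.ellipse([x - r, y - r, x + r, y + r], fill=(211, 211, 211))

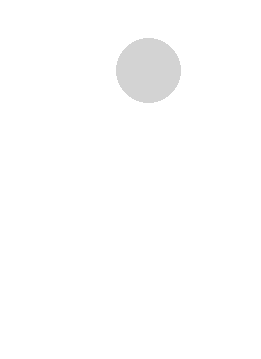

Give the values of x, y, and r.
x = 148, y = 70, r = 32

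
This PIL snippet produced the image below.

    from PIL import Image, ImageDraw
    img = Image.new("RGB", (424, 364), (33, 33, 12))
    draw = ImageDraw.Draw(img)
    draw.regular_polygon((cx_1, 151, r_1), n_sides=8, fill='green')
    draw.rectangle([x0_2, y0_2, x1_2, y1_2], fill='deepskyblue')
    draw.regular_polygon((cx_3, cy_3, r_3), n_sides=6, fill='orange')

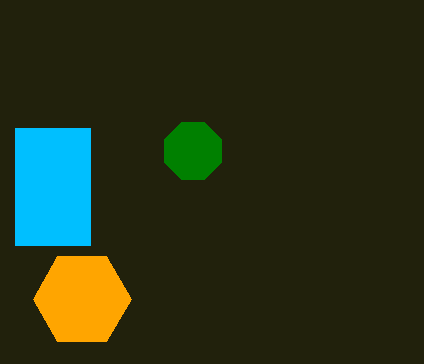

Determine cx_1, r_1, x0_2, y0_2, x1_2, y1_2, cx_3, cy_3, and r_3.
cx_1 = 193
r_1 = 31
x0_2 = 15
y0_2 = 128
x1_2 = 90
y1_2 = 245
cx_3 = 82
cy_3 = 299
r_3 = 49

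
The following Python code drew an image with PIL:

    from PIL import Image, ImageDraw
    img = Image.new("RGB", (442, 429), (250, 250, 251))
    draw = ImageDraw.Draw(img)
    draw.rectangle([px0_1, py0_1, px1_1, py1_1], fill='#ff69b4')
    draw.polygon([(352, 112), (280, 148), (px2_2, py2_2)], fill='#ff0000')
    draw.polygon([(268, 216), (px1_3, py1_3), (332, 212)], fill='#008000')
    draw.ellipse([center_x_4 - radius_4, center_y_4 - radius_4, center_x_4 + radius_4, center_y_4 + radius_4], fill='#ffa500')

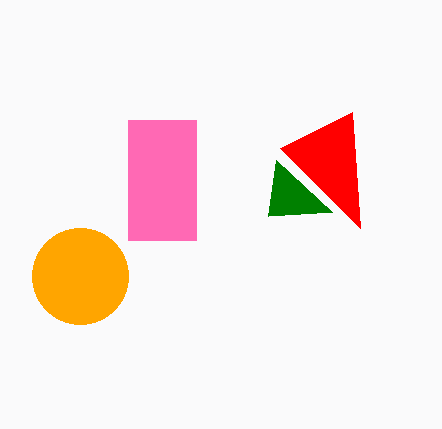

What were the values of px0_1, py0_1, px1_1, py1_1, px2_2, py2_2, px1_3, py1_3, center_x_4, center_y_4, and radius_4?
px0_1 = 128; py0_1 = 120; px1_1 = 196; py1_1 = 240; px2_2 = 360; py2_2 = 228; px1_3 = 276; py1_3 = 160; center_x_4 = 80; center_y_4 = 276; radius_4 = 48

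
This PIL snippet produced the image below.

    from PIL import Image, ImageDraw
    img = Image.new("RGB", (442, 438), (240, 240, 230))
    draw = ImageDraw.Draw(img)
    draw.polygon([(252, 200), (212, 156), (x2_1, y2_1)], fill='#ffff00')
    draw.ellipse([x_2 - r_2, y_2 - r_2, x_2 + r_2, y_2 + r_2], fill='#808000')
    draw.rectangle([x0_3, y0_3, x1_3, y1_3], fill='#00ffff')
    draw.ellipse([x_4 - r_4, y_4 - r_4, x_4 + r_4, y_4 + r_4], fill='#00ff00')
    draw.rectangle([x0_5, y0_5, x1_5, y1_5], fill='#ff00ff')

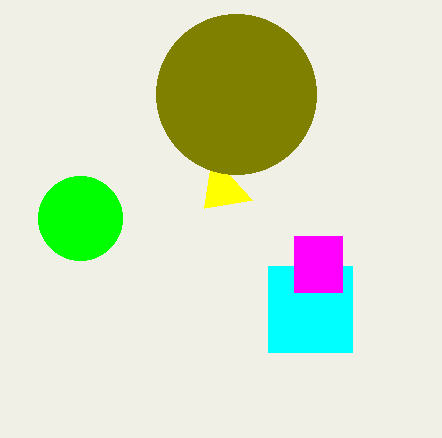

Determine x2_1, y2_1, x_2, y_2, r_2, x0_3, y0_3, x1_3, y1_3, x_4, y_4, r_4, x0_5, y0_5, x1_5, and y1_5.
x2_1 = 204
y2_1 = 208
x_2 = 236
y_2 = 94
r_2 = 80
x0_3 = 268
y0_3 = 266
x1_3 = 352
y1_3 = 352
x_4 = 80
y_4 = 218
r_4 = 42
x0_5 = 294
y0_5 = 236
x1_5 = 342
y1_5 = 292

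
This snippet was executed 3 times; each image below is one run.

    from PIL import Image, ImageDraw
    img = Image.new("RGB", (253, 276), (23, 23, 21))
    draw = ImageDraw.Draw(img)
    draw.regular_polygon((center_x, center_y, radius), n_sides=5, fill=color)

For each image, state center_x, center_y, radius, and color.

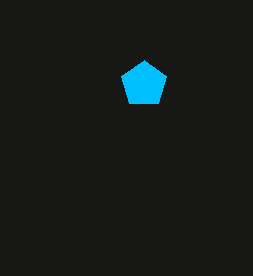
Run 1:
center_x = 144, center_y = 84, radius = 24, color = 'deepskyblue'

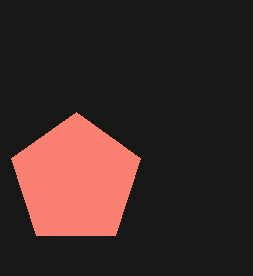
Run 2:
center_x = 76, center_y = 180, radius = 68, color = 'salmon'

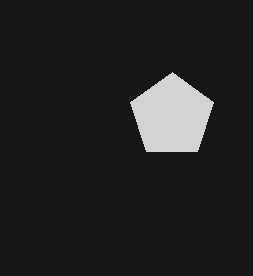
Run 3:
center_x = 172
center_y = 116
radius = 44
color = 'lightgray'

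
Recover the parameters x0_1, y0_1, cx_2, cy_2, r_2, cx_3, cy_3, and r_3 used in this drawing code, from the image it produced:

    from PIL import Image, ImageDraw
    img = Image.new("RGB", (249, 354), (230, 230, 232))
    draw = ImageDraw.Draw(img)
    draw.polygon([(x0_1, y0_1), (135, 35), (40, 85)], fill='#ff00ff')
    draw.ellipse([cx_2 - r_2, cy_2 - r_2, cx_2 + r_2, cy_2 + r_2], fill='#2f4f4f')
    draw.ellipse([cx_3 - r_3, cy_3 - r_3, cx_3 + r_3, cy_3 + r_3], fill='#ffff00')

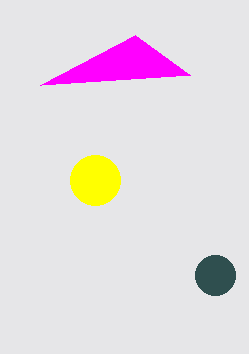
x0_1 = 190, y0_1 = 75, cx_2 = 215, cy_2 = 275, r_2 = 20, cx_3 = 95, cy_3 = 180, r_3 = 25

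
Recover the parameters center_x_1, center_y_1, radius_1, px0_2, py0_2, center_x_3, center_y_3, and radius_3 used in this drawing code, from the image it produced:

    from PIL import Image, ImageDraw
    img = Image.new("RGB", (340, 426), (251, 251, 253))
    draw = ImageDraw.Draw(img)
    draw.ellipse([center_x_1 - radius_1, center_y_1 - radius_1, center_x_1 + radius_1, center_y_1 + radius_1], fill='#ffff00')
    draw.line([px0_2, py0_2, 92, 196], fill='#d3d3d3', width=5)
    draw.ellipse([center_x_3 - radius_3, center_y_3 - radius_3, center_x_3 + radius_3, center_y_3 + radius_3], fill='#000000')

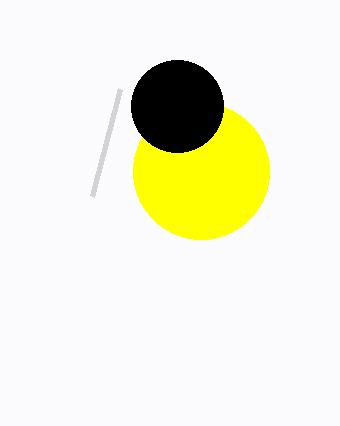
center_x_1 = 201; center_y_1 = 171; radius_1 = 68; px0_2 = 120; py0_2 = 89; center_x_3 = 177; center_y_3 = 106; radius_3 = 46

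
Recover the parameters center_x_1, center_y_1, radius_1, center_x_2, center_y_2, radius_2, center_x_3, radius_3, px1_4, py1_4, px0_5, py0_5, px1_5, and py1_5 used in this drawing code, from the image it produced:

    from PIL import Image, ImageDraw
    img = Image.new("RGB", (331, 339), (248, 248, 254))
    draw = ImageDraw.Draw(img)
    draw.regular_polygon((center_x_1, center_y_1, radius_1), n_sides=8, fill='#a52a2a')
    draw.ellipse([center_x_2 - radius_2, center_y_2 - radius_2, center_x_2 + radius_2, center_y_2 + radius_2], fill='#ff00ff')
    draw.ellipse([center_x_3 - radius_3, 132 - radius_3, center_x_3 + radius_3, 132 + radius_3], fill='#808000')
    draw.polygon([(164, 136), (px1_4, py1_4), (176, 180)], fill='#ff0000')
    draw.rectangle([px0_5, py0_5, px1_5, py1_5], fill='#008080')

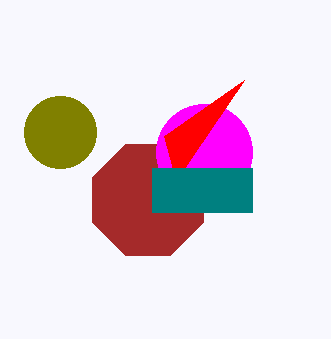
center_x_1 = 148
center_y_1 = 200
radius_1 = 60
center_x_2 = 204
center_y_2 = 152
radius_2 = 48
center_x_3 = 60
radius_3 = 36
px1_4 = 244
py1_4 = 80
px0_5 = 152
py0_5 = 168
px1_5 = 252
py1_5 = 212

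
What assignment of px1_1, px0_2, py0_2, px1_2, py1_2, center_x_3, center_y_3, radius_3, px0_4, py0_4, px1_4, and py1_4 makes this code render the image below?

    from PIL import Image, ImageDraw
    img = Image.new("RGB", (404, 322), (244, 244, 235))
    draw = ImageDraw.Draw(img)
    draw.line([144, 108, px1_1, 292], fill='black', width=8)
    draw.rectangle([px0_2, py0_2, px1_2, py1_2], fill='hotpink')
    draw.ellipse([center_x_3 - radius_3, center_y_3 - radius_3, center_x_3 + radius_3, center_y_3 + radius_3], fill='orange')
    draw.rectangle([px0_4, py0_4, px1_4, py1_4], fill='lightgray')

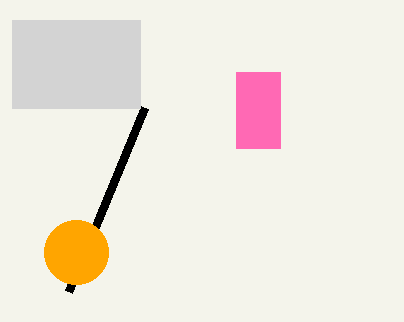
px1_1 = 68, px0_2 = 236, py0_2 = 72, px1_2 = 280, py1_2 = 148, center_x_3 = 76, center_y_3 = 252, radius_3 = 32, px0_4 = 12, py0_4 = 20, px1_4 = 140, py1_4 = 108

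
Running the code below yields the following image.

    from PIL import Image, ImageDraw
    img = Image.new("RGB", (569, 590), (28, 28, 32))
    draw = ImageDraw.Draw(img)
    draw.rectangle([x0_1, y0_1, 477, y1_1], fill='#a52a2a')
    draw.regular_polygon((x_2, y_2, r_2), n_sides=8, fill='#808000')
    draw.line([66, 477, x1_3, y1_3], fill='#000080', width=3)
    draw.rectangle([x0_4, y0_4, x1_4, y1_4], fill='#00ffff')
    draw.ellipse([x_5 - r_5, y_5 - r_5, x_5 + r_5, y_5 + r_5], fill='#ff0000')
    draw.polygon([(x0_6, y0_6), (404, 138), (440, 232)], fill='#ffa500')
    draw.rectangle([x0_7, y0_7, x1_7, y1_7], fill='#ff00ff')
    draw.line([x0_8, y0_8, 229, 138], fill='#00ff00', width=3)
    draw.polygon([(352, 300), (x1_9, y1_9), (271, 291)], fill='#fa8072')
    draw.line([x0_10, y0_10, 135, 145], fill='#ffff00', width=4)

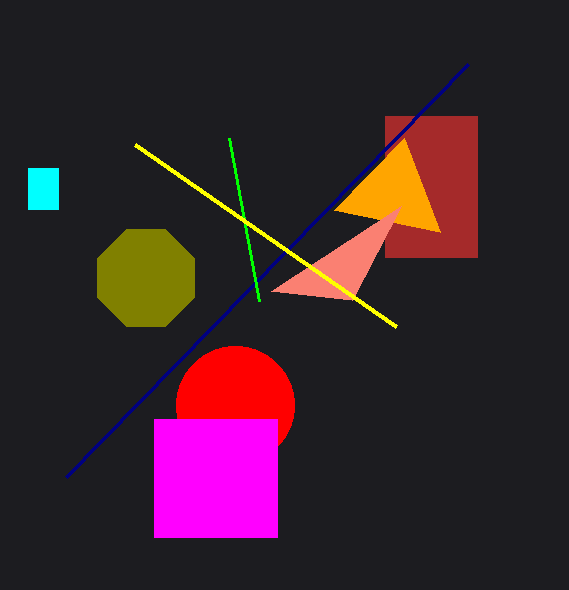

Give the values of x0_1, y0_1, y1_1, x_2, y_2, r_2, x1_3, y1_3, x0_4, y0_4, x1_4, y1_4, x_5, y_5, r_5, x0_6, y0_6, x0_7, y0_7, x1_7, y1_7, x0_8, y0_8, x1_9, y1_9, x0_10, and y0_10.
x0_1 = 385; y0_1 = 116; y1_1 = 257; x_2 = 146; y_2 = 278; r_2 = 52; x1_3 = 468; y1_3 = 64; x0_4 = 28; y0_4 = 168; x1_4 = 58; y1_4 = 209; x_5 = 235; y_5 = 405; r_5 = 59; x0_6 = 334; y0_6 = 210; x0_7 = 154; y0_7 = 419; x1_7 = 277; y1_7 = 537; x0_8 = 259; y0_8 = 301; x1_9 = 401; y1_9 = 206; x0_10 = 396; y0_10 = 327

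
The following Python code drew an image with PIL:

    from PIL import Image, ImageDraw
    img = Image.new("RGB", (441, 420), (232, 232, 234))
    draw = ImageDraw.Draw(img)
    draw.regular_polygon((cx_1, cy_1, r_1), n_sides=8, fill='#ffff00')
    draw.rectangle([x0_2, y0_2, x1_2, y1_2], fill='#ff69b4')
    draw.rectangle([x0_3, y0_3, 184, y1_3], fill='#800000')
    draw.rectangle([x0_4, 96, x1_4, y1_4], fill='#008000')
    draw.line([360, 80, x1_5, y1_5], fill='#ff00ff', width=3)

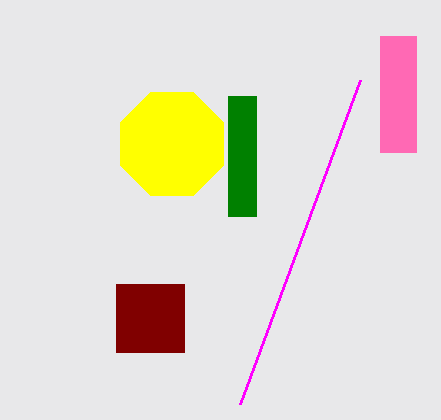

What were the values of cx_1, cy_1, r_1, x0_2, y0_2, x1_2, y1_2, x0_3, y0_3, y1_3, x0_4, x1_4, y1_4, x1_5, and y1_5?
cx_1 = 172
cy_1 = 144
r_1 = 56
x0_2 = 380
y0_2 = 36
x1_2 = 416
y1_2 = 152
x0_3 = 116
y0_3 = 284
y1_3 = 352
x0_4 = 228
x1_4 = 256
y1_4 = 216
x1_5 = 240
y1_5 = 404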